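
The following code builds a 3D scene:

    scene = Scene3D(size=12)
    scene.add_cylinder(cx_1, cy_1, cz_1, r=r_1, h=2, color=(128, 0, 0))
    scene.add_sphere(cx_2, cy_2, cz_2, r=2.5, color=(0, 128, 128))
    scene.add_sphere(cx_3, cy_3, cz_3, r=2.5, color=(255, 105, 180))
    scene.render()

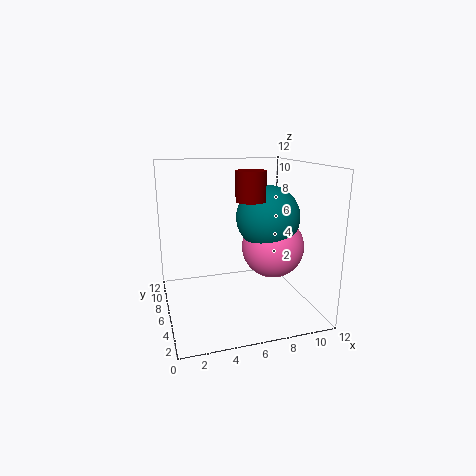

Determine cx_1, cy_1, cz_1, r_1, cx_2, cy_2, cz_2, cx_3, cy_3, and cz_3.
cx_1 = 5.5
cy_1 = 1.5
cz_1 = 10
r_1 = 1
cx_2 = 8
cy_2 = 4.5
cz_2 = 8
cx_3 = 8.5
cy_3 = 4.5
cz_3 = 5.5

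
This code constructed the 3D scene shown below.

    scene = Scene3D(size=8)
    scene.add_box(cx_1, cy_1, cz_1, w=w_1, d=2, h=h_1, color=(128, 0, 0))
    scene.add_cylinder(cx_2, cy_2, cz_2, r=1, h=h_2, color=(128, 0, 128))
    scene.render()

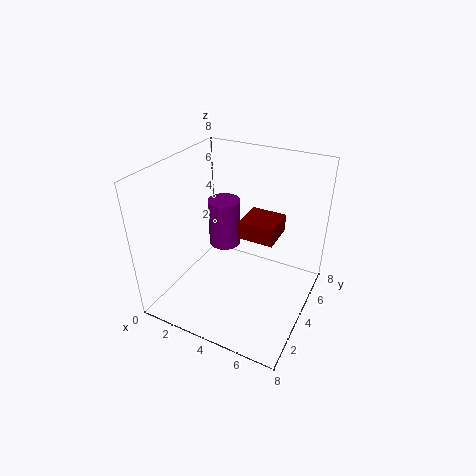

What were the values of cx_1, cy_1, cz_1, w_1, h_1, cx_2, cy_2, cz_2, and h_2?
cx_1 = 4, cy_1 = 4, cz_1 = 4, w_1 = 2, h_1 = 1, cx_2 = 2, cy_2 = 6, cz_2 = 2, h_2 = 3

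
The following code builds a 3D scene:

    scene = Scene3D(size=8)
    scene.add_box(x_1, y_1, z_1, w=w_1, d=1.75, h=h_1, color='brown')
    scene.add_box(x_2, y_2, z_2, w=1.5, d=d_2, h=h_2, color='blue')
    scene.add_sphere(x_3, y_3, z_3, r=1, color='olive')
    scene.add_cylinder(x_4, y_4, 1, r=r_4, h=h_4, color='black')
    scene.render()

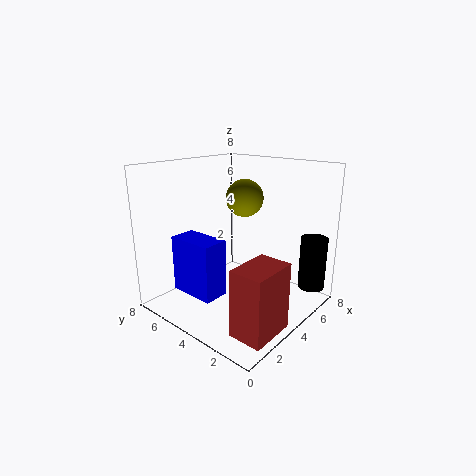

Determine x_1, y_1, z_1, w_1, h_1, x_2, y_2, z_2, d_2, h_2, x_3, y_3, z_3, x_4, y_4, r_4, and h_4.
x_1 = 1; y_1 = 0.25; z_1 = 0.25; w_1 = 2.5; h_1 = 3.5; x_2 = 1.75; y_2 = 4.25; z_2 = 0.75; d_2 = 2.75; h_2 = 3.25; x_3 = 4.25; y_3 = 3.75; z_3 = 6.25; x_4 = 6.75; y_4 = 0.75; r_4 = 0.75; h_4 = 3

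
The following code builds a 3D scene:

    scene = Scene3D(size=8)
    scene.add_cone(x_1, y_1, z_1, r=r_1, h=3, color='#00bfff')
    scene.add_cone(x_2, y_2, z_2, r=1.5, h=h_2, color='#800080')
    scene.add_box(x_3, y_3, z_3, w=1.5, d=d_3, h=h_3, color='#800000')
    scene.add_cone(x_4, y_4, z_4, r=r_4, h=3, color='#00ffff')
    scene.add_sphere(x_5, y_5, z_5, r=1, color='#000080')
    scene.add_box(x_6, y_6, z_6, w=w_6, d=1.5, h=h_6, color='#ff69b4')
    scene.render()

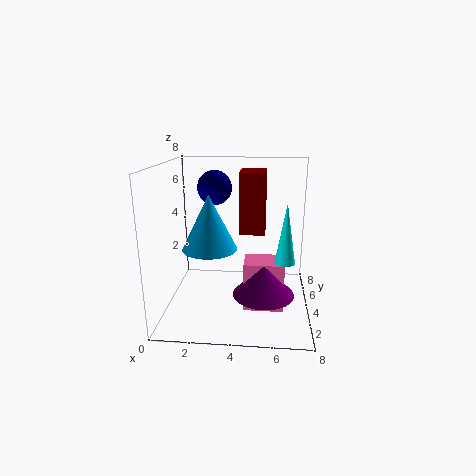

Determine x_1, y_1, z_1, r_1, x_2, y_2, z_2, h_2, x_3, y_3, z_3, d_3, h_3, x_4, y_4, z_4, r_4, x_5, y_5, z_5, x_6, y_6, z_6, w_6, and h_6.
x_1 = 2.5; y_1 = 3.5; z_1 = 3.5; r_1 = 1.5; x_2 = 5.5; y_2 = 1.5; z_2 = 2; h_2 = 1.5; x_3 = 4; y_3 = 4.5; z_3 = 4; d_3 = 2; h_3 = 3.5; x_4 = 6.5; y_4 = 2; z_4 = 3.5; r_4 = 0.5; x_5 = 2.5; y_5 = 5.5; z_5 = 6.5; x_6 = 4.5; y_6 = 1.5; z_6 = 1; w_6 = 2; h_6 = 2.5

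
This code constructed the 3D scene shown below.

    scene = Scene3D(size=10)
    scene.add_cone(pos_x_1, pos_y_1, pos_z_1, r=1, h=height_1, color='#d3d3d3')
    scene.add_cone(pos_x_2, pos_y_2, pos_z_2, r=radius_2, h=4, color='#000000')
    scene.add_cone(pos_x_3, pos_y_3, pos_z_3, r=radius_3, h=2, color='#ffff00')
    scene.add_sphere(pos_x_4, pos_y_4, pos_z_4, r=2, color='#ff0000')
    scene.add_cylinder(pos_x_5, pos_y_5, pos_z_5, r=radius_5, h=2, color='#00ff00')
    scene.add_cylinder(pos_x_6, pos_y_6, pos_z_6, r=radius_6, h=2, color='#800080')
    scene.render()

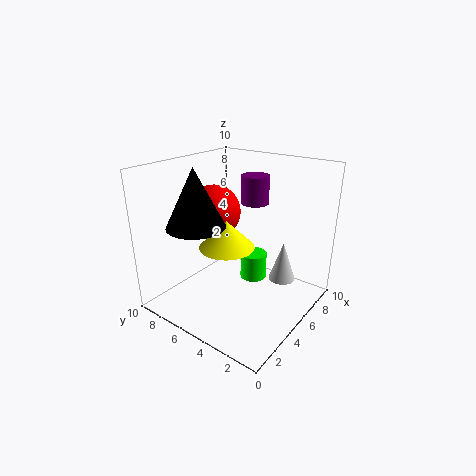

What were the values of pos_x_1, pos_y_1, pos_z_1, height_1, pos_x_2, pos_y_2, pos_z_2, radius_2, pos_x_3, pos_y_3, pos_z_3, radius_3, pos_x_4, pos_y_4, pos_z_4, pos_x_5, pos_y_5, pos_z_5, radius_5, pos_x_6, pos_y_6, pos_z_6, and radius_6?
pos_x_1 = 8; pos_y_1 = 3; pos_z_1 = 1; height_1 = 3; pos_x_2 = 3; pos_y_2 = 7; pos_z_2 = 6; radius_2 = 2; pos_x_3 = 5; pos_y_3 = 6; pos_z_3 = 4; radius_3 = 2; pos_x_4 = 6; pos_y_4 = 8; pos_z_4 = 6; pos_x_5 = 7; pos_y_5 = 5; pos_z_5 = 1; radius_5 = 1; pos_x_6 = 7; pos_y_6 = 5; pos_z_6 = 7; radius_6 = 1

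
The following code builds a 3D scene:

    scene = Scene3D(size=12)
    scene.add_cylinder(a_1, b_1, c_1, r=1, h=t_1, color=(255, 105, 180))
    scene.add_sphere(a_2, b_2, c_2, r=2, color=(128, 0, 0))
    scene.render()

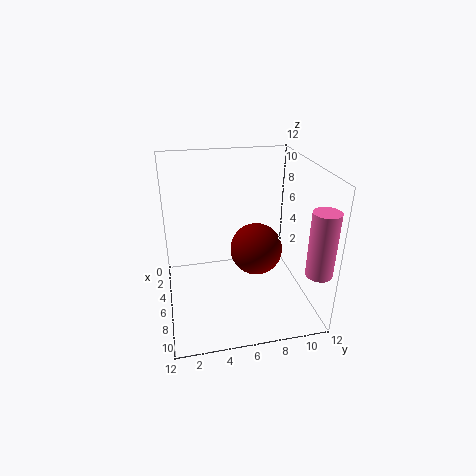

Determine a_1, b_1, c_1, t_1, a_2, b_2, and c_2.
a_1 = 11, b_1 = 11, c_1 = 5, t_1 = 5, a_2 = 8, b_2 = 7, c_2 = 6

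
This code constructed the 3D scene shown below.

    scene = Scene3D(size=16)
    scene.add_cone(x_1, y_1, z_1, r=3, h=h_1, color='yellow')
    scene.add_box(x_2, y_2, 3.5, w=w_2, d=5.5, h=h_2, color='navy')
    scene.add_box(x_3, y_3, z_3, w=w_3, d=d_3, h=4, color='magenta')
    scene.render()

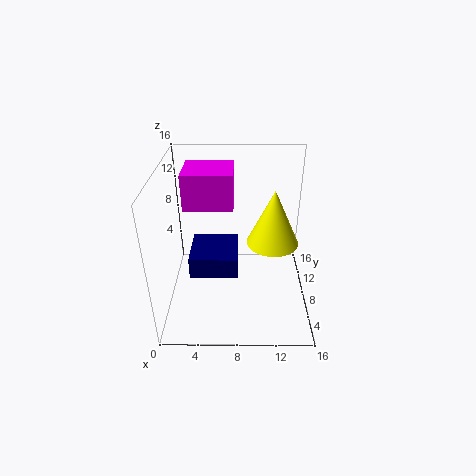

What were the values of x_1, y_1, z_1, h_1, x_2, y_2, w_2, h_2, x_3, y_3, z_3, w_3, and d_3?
x_1 = 12
y_1 = 9.5
z_1 = 6.5
h_1 = 6.5
x_2 = 2.5
y_2 = 6.5
w_2 = 5.5
h_2 = 2.5
x_3 = 2
y_3 = 8.5
z_3 = 11
w_3 = 5.5
d_3 = 5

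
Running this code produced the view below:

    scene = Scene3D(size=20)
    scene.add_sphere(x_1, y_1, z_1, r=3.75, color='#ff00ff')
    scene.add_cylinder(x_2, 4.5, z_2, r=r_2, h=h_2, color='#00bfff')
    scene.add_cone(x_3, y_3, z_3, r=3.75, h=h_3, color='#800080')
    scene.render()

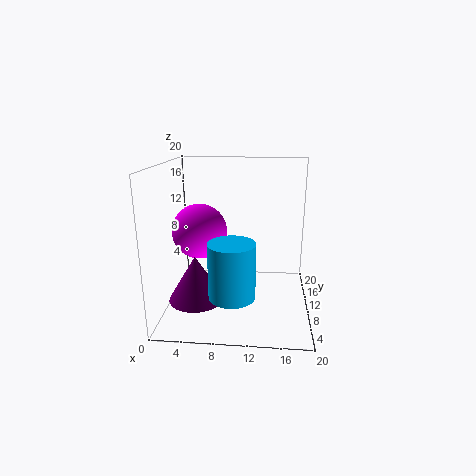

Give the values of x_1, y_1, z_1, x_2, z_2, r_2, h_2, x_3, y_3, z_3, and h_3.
x_1 = 4.75; y_1 = 9.5; z_1 = 11; x_2 = 9.75; z_2 = 4; r_2 = 3; h_2 = 7.25; x_3 = 4.5; y_3 = 7; z_3 = 2; h_3 = 6.25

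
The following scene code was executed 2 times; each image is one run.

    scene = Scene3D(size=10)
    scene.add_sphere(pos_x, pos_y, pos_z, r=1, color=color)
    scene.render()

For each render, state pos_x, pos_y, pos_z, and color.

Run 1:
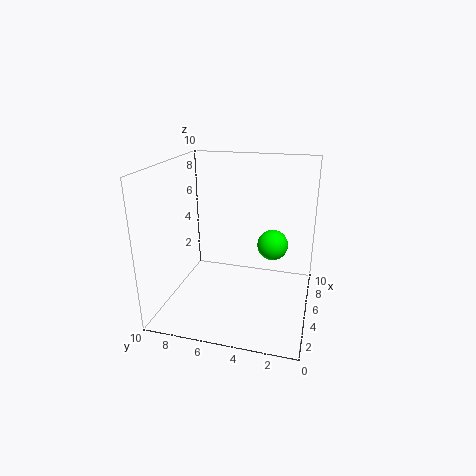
pos_x = 4.5; pos_y = 2.5; pos_z = 5; color = 'lime'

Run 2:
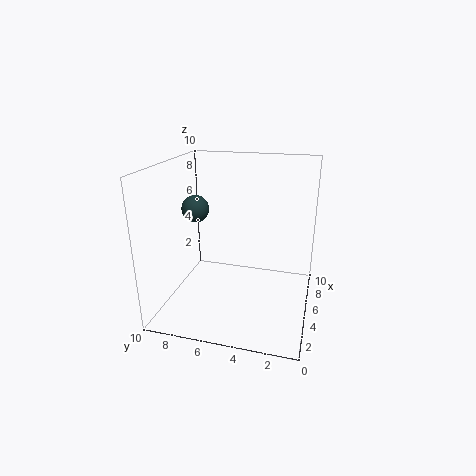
pos_x = 6; pos_y = 8.5; pos_z = 6.5; color = 'darkslategray'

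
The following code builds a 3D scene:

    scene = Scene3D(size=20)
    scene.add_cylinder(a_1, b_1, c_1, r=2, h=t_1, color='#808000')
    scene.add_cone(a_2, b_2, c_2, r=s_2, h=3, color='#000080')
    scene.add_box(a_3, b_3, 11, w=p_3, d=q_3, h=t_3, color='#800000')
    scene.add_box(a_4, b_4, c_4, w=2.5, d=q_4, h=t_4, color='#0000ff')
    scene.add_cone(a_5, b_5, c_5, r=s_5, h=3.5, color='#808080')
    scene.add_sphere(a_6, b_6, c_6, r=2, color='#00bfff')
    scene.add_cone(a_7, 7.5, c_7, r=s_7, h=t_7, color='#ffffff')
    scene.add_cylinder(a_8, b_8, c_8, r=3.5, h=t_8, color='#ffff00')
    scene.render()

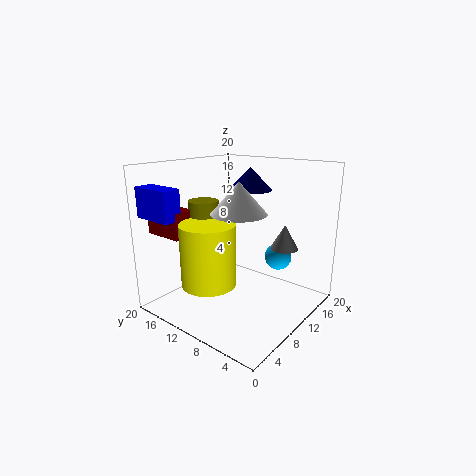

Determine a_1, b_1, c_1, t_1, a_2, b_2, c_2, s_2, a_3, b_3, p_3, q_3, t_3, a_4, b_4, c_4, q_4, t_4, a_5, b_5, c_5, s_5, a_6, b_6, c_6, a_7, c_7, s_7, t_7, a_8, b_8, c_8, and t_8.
a_1 = 6.5
b_1 = 13
c_1 = 11
t_1 = 4.5
a_2 = 12
b_2 = 9.5
c_2 = 16.5
s_2 = 3
a_3 = 2
b_3 = 13.5
p_3 = 3
q_3 = 5.5
t_3 = 3.5
a_4 = 0.5
b_4 = 13.5
c_4 = 13.5
q_4 = 5.5
t_4 = 4
a_5 = 15
b_5 = 5.5
c_5 = 8
s_5 = 2
a_6 = 16
b_6 = 7
c_6 = 6
a_7 = 7
c_7 = 14.5
s_7 = 3.5
t_7 = 4
a_8 = 4
b_8 = 10
c_8 = 5.5
t_8 = 8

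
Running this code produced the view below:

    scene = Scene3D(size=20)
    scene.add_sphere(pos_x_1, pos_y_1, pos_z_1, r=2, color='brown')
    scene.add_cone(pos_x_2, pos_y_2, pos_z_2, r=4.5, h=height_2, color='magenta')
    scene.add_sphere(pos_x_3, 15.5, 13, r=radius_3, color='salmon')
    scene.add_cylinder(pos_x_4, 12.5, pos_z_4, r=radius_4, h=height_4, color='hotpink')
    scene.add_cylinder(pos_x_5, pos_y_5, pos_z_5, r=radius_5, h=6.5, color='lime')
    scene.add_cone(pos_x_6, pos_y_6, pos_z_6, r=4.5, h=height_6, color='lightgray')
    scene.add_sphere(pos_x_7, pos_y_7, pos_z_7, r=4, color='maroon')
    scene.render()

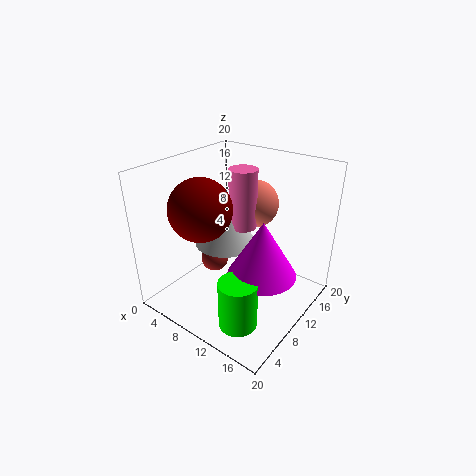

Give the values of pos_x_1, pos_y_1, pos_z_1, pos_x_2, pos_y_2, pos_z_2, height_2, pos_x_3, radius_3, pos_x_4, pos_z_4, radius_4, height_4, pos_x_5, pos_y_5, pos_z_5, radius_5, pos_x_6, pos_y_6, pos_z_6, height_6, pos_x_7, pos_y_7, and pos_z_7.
pos_x_1 = 6
pos_y_1 = 9.5
pos_z_1 = 5.5
pos_x_2 = 15
pos_y_2 = 8.5
pos_z_2 = 7
height_2 = 7.5
pos_x_3 = 9
radius_3 = 3.5
pos_x_4 = 9
pos_z_4 = 10.5
radius_4 = 2
height_4 = 8.5
pos_x_5 = 14.5
pos_y_5 = 4
pos_z_5 = 1.5
radius_5 = 2.5
pos_x_6 = 6.5
pos_y_6 = 11.5
pos_z_6 = 7.5
height_6 = 8.5
pos_x_7 = 8
pos_y_7 = 5
pos_z_7 = 15.5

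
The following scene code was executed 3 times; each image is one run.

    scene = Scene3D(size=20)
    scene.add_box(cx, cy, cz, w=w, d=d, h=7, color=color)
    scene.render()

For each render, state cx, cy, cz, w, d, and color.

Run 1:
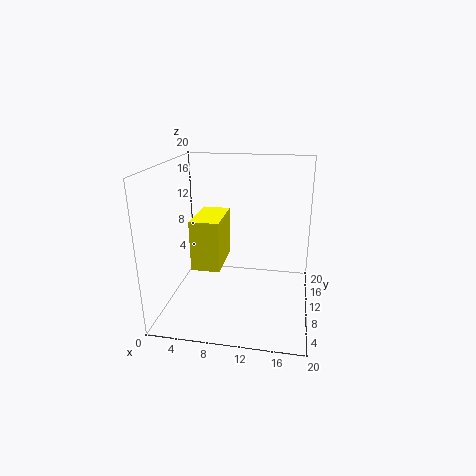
cx = 4; cy = 7; cz = 6; w = 4; d = 7; color = 'yellow'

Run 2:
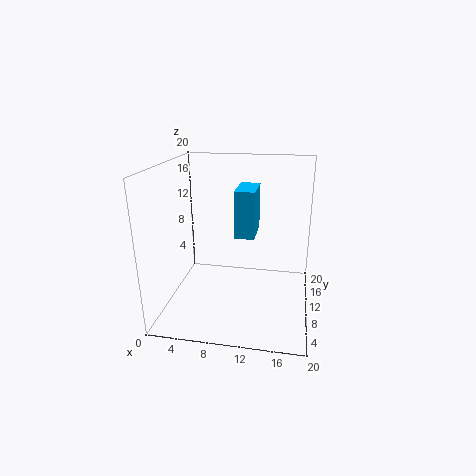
cx = 9; cy = 12; cz = 9; w = 3; d = 6; color = 'deepskyblue'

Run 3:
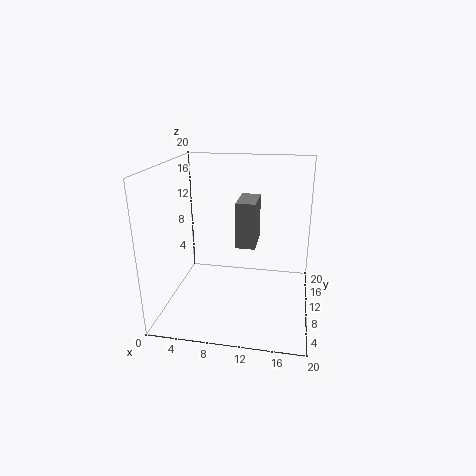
cx = 9; cy = 13; cz = 7; w = 3; d = 6; color = 'gray'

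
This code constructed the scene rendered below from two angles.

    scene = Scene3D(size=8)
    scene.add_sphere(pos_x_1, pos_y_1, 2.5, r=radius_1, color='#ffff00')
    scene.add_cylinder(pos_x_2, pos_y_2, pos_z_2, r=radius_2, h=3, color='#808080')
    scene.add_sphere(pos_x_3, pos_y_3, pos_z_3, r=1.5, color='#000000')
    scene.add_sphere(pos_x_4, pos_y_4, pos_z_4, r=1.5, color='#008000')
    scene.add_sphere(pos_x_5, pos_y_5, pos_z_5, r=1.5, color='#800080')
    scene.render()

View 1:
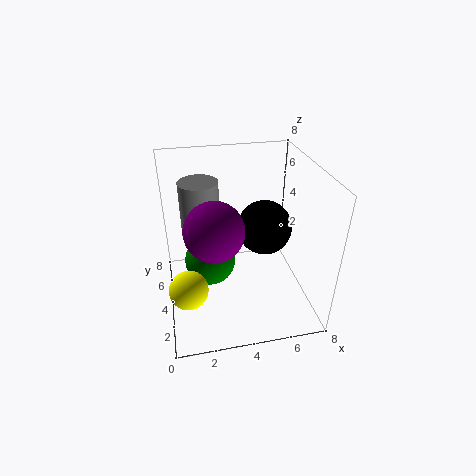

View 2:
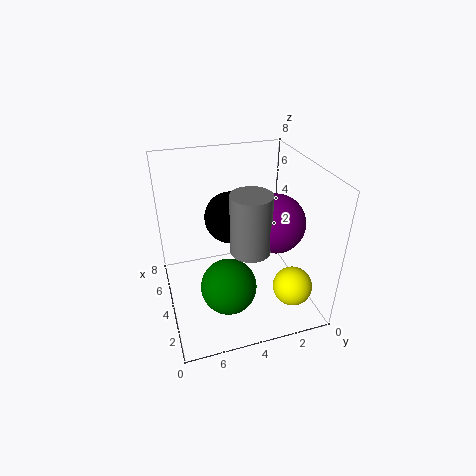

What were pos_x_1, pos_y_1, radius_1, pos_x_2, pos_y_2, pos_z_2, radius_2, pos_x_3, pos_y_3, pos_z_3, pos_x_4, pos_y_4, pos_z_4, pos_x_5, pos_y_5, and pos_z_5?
pos_x_1 = 1, pos_y_1 = 2, radius_1 = 1, pos_x_2 = 2, pos_y_2 = 4, pos_z_2 = 4.5, radius_2 = 1, pos_x_3 = 5.5, pos_y_3 = 4, pos_z_3 = 4.5, pos_x_4 = 2.5, pos_y_4 = 5, pos_z_4 = 2, pos_x_5 = 2.5, pos_y_5 = 2.5, pos_z_5 = 5.5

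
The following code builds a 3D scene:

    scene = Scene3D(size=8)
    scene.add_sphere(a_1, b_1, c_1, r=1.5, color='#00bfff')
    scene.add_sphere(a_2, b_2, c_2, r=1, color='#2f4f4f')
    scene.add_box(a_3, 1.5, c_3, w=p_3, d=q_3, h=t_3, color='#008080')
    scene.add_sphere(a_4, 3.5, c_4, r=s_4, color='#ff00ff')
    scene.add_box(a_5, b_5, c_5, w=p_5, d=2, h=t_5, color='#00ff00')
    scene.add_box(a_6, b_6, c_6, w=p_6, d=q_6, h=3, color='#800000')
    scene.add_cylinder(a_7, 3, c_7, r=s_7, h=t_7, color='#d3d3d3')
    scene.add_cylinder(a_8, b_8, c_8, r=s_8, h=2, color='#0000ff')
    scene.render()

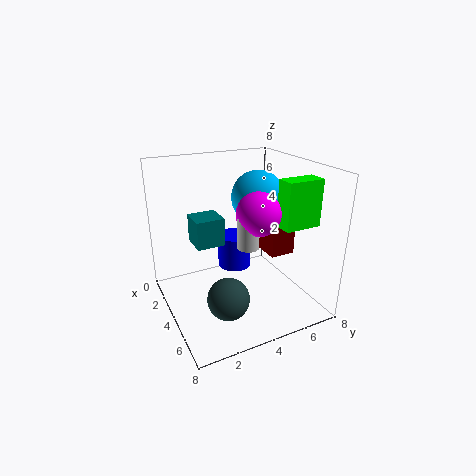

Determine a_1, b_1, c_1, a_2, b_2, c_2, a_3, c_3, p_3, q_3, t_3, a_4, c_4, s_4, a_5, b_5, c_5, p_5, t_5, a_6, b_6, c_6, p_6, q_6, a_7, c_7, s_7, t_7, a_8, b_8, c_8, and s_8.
a_1 = 3.5
b_1 = 5.5
c_1 = 6
a_2 = 7
b_2 = 2
c_2 = 2.5
a_3 = 3
c_3 = 4
p_3 = 1.5
q_3 = 1.5
t_3 = 1.5
a_4 = 7
c_4 = 6.5
s_4 = 1
a_5 = 5.5
b_5 = 5.5
c_5 = 5
p_5 = 1
t_5 = 2.5
a_6 = 2.5
b_6 = 6
c_6 = 2.5
p_6 = 2
q_6 = 1.5
a_7 = 7
c_7 = 5
s_7 = 0.5
t_7 = 1.5
a_8 = 2.5
b_8 = 4.5
c_8 = 1.5
s_8 = 1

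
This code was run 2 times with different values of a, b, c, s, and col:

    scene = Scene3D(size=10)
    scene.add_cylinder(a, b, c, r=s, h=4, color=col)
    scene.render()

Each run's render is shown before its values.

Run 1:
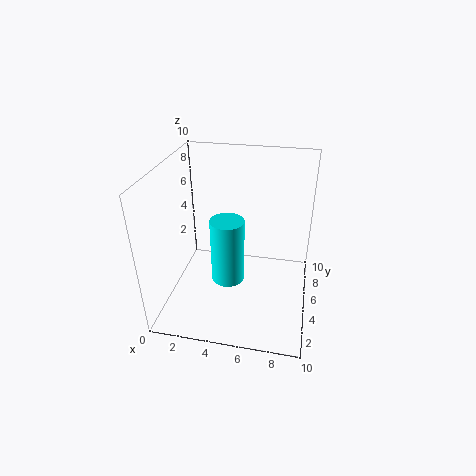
a = 5, b = 2, c = 4, s = 1, col = 'cyan'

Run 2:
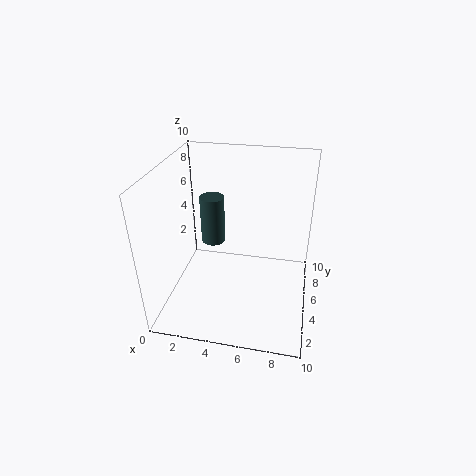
a = 2, b = 9, c = 2, s = 1, col = 'darkslategray'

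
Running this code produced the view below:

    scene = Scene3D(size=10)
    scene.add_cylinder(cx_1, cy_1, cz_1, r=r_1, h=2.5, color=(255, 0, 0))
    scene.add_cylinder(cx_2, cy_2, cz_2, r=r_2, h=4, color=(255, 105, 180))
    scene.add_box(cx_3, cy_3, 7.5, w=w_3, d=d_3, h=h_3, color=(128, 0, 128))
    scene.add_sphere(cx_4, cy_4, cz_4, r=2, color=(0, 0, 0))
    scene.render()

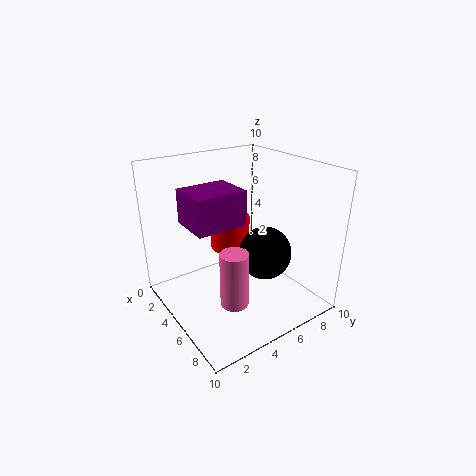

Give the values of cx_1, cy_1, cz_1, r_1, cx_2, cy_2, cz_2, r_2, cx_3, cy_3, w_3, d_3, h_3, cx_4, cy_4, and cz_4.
cx_1 = 2.5
cy_1 = 6
cz_1 = 3
r_1 = 1.5
cx_2 = 6
cy_2 = 4
cz_2 = 0.5
r_2 = 1
cx_3 = 5.5
cy_3 = 0.5
w_3 = 2.5
d_3 = 3
h_3 = 2
cx_4 = 5
cy_4 = 7.5
cz_4 = 3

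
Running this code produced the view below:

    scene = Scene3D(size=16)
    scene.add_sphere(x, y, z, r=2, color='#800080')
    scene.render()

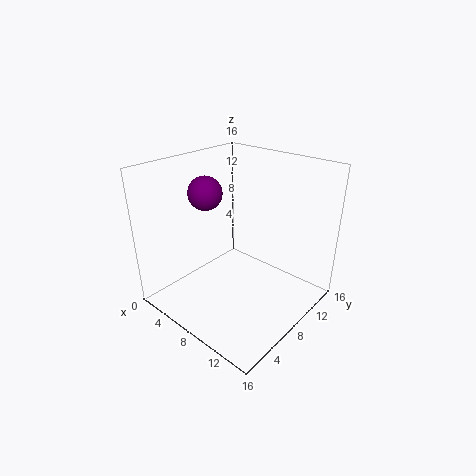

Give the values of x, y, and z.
x = 3, y = 8, z = 12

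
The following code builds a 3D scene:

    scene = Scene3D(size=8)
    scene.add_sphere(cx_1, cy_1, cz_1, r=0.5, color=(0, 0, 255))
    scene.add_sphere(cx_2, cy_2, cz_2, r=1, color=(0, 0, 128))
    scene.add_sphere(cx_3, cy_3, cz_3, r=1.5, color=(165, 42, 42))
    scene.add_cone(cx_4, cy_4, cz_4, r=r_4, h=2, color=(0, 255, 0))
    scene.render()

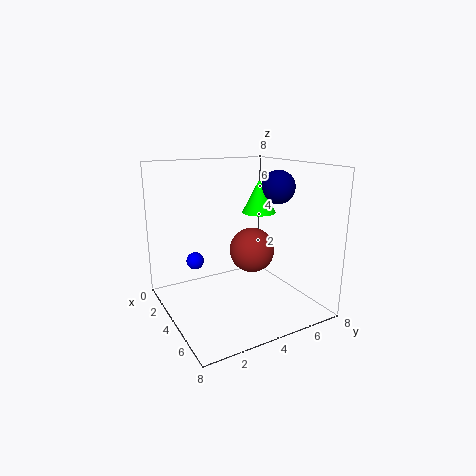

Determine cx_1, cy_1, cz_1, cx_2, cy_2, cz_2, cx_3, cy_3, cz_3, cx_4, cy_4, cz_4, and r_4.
cx_1 = 2.5
cy_1 = 2
cz_1 = 2.5
cx_2 = 3.5
cy_2 = 7
cz_2 = 6.5
cx_3 = 1.5
cy_3 = 6.5
cz_3 = 2
cx_4 = 3
cy_4 = 6
cz_4 = 5
r_4 = 1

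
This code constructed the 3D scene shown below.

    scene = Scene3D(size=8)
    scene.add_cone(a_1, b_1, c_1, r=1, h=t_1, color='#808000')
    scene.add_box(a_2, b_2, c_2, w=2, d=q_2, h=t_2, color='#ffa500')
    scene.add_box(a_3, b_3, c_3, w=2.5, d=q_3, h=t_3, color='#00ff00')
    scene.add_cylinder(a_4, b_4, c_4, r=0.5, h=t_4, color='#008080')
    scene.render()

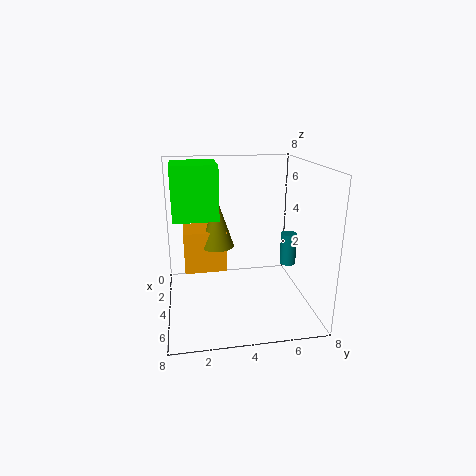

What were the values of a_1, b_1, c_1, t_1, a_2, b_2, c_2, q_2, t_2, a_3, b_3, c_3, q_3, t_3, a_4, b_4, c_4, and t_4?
a_1 = 2.5; b_1 = 3; c_1 = 3; t_1 = 3; a_2 = 1; b_2 = 1; c_2 = 1.5; q_2 = 2.5; t_2 = 2.5; a_3 = 1.5; b_3 = 0.5; c_3 = 5; q_3 = 2.5; t_3 = 3; a_4 = 2.5; b_4 = 7.5; c_4 = 1.5; t_4 = 2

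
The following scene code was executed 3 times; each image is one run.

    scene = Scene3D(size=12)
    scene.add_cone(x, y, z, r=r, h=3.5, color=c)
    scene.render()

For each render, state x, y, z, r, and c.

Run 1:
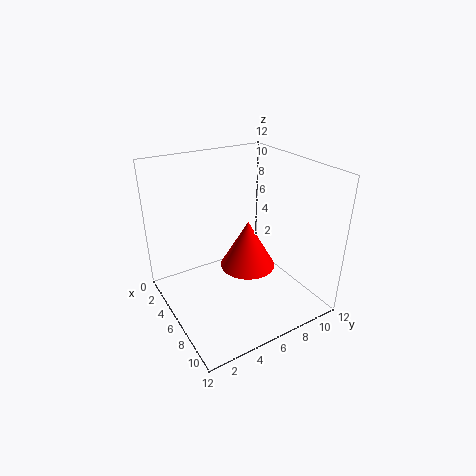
x = 9, y = 5, z = 5.5, r = 2, c = 'red'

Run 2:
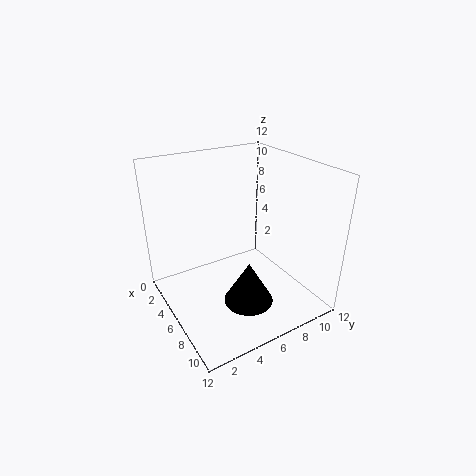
x = 8.5, y = 5.5, z = 1.5, r = 2, c = 'black'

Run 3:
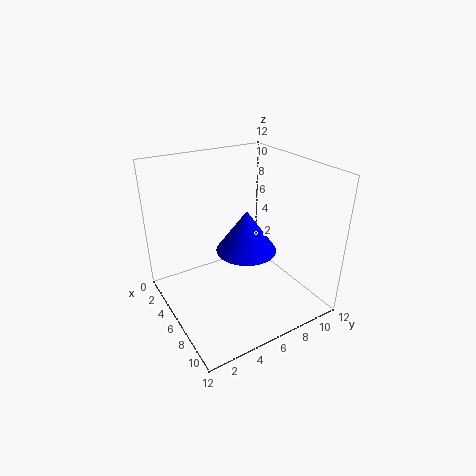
x = 6.5, y = 6.5, z = 5, r = 2.5, c = 'blue'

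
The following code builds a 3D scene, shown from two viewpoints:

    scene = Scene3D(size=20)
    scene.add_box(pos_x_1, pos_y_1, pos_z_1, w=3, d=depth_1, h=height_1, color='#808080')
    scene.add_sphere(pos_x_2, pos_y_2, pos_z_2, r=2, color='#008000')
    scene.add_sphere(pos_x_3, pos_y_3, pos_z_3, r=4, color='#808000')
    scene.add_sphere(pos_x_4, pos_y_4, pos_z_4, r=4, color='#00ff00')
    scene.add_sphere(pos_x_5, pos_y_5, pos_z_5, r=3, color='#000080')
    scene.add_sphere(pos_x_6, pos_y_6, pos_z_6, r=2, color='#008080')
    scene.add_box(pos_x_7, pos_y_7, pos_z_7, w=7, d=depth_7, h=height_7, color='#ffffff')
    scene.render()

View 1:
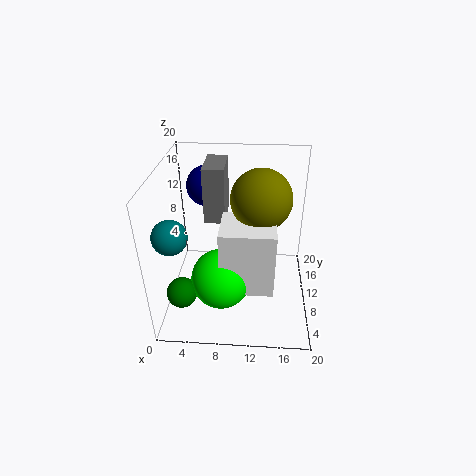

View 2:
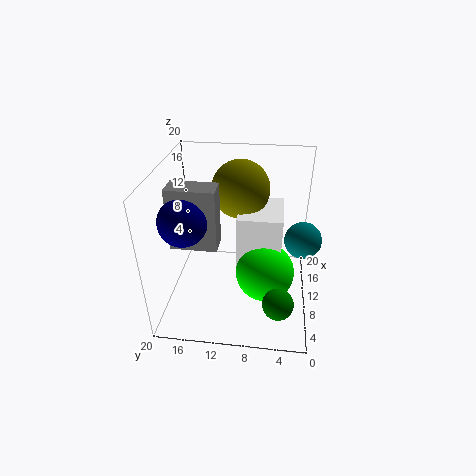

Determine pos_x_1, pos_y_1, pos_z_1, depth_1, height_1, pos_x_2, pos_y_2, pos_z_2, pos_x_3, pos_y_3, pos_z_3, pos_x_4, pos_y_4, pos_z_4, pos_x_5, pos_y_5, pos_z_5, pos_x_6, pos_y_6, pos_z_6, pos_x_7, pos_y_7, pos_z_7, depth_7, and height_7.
pos_x_1 = 5
pos_y_1 = 12
pos_z_1 = 11
depth_1 = 6
height_1 = 8
pos_x_2 = 3
pos_y_2 = 4
pos_z_2 = 5
pos_x_3 = 13
pos_y_3 = 10
pos_z_3 = 16
pos_x_4 = 8
pos_y_4 = 6
pos_z_4 = 6
pos_x_5 = 5
pos_y_5 = 16
pos_z_5 = 15
pos_x_6 = 3
pos_y_6 = 2
pos_z_6 = 15
pos_x_7 = 8
pos_y_7 = 4
pos_z_7 = 5
depth_7 = 6
height_7 = 9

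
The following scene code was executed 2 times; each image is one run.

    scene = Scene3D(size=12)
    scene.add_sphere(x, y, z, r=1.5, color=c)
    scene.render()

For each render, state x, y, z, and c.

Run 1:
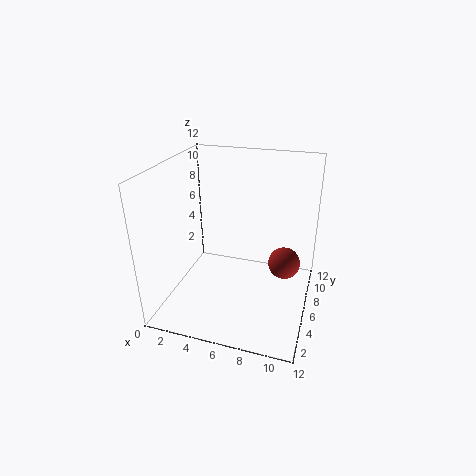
x = 9.5, y = 9.5, z = 2, c = 'brown'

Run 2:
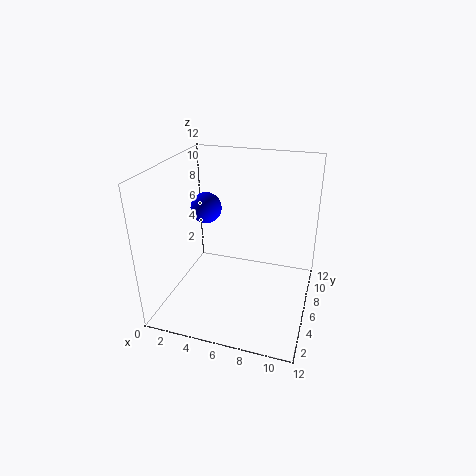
x = 1.5, y = 10, z = 6.5, c = 'blue'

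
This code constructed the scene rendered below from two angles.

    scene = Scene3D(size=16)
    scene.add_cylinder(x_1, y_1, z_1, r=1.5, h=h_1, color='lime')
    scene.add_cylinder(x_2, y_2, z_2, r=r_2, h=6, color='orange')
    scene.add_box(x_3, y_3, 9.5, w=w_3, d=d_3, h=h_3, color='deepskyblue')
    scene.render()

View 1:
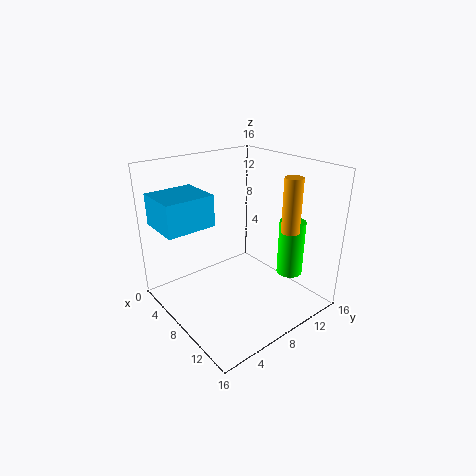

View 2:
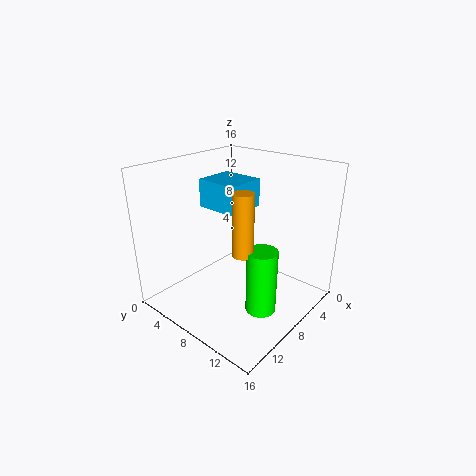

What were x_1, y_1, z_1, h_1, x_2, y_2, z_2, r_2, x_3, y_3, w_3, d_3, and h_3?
x_1 = 11, y_1 = 13.5, z_1 = 3, h_1 = 6.5, x_2 = 12, y_2 = 12, z_2 = 9, r_2 = 1, x_3 = 1.5, y_3 = 0.5, w_3 = 5, d_3 = 5.5, h_3 = 3.5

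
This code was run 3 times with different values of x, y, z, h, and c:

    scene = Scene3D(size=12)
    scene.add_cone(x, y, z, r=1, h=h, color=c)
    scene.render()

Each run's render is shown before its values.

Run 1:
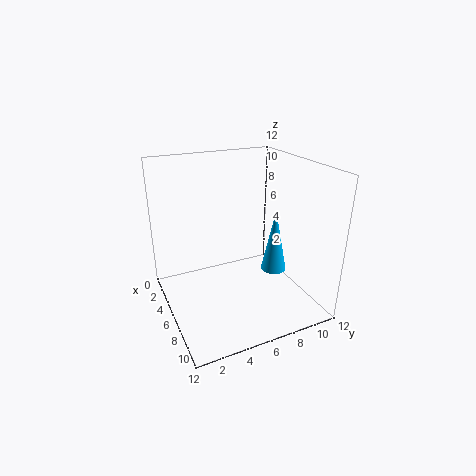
x = 8.5, y = 8, z = 4, h = 5, c = 'deepskyblue'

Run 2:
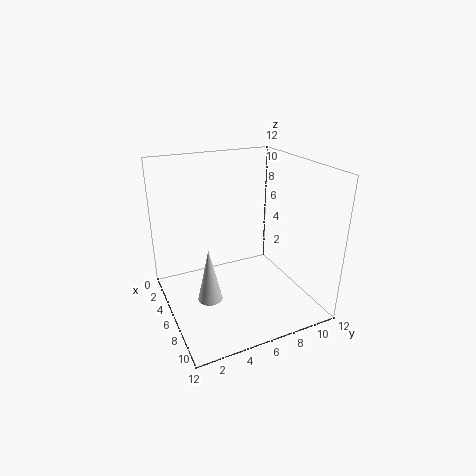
x = 7, y = 3, z = 1.5, h = 4.5, c = 'lightgray'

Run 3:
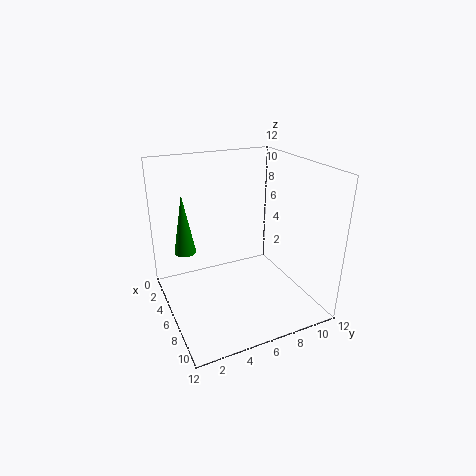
x = 2, y = 2.5, z = 3.5, h = 5.5, c = 'green'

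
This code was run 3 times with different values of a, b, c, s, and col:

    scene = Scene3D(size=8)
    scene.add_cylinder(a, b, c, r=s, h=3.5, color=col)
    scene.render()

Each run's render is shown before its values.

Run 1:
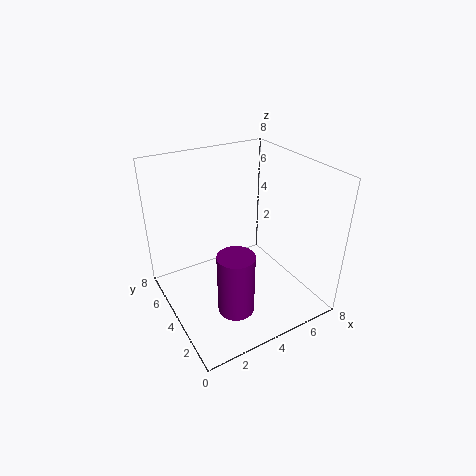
a = 3, b = 2.5, c = 0.5, s = 1, col = 'purple'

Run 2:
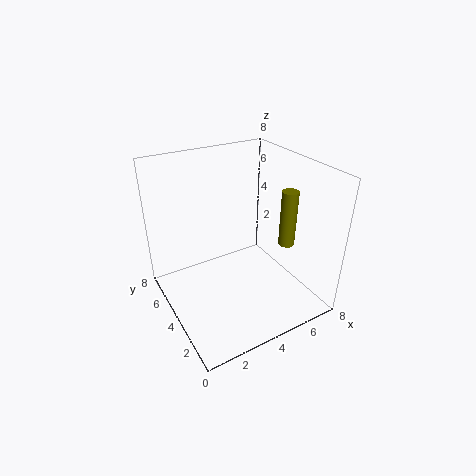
a = 7.5, b = 4, c = 2.5, s = 0.5, col = 'olive'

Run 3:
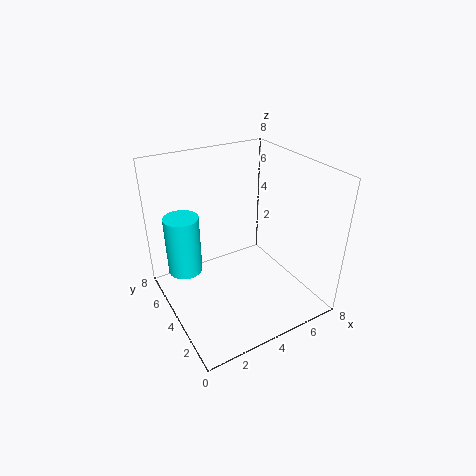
a = 1.5, b = 6, c = 1.5, s = 1, col = 'cyan'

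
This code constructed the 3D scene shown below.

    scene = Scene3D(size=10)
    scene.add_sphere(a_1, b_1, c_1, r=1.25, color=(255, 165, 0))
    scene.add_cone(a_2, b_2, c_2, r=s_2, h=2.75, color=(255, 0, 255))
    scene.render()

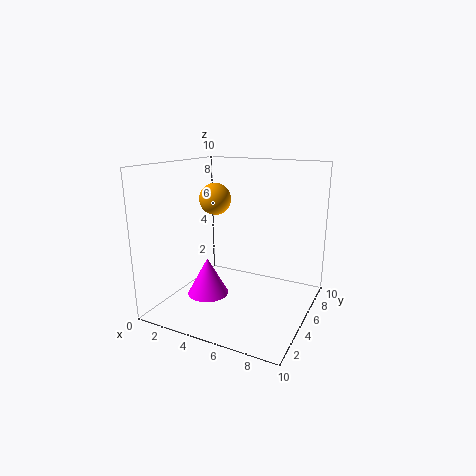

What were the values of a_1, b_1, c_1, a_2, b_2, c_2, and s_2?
a_1 = 1.75, b_1 = 7.5, c_1 = 7, a_2 = 2.75, b_2 = 4.5, c_2 = 0.5, s_2 = 1.5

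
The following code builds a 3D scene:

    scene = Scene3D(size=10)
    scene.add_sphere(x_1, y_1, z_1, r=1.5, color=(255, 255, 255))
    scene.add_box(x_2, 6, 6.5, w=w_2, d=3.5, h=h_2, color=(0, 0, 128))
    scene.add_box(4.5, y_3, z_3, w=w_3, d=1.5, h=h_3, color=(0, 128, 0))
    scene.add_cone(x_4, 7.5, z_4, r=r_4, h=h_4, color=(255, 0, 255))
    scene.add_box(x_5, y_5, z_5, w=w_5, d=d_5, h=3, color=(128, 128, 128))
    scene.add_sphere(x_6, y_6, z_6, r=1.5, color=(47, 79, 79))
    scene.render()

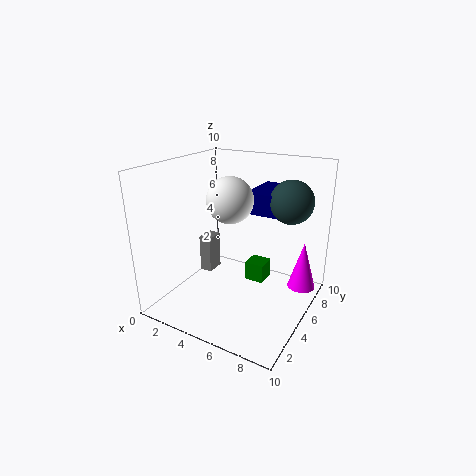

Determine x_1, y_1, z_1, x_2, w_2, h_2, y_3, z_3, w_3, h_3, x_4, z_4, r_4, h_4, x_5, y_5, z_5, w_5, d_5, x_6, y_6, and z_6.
x_1 = 5; y_1 = 4; z_1 = 8; x_2 = 5; w_2 = 2.5; h_2 = 1.5; y_3 = 7; z_3 = 0.5; w_3 = 1.5; h_3 = 1.5; x_4 = 9; z_4 = 1; r_4 = 1; h_4 = 3.5; x_5 = 0.5; y_5 = 6.5; z_5 = 0.5; w_5 = 1; d_5 = 1.5; x_6 = 8; y_6 = 7; z_6 = 7.5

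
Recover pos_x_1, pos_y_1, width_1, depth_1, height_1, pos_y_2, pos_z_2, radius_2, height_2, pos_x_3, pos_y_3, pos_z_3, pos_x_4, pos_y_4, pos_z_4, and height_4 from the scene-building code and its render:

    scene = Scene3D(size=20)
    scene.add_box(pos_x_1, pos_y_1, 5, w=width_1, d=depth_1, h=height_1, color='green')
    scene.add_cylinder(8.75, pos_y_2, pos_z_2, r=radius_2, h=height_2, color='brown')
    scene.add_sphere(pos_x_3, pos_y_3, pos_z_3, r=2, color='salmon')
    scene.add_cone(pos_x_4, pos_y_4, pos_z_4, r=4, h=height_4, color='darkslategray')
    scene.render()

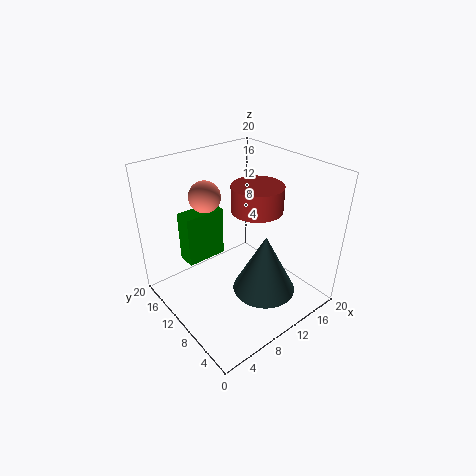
pos_x_1 = 4.75; pos_y_1 = 14.5; width_1 = 6; depth_1 = 2.75; height_1 = 7.5; pos_y_2 = 5; pos_z_2 = 16.75; radius_2 = 3; height_2 = 3; pos_x_3 = 5.75; pos_y_3 = 11.25; pos_z_3 = 17; pos_x_4 = 9.5; pos_y_4 = 4; pos_z_4 = 5.5; height_4 = 7.75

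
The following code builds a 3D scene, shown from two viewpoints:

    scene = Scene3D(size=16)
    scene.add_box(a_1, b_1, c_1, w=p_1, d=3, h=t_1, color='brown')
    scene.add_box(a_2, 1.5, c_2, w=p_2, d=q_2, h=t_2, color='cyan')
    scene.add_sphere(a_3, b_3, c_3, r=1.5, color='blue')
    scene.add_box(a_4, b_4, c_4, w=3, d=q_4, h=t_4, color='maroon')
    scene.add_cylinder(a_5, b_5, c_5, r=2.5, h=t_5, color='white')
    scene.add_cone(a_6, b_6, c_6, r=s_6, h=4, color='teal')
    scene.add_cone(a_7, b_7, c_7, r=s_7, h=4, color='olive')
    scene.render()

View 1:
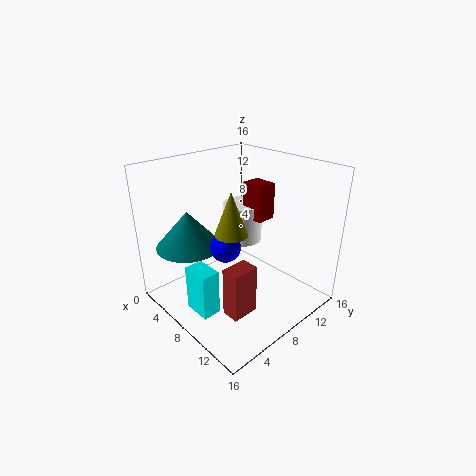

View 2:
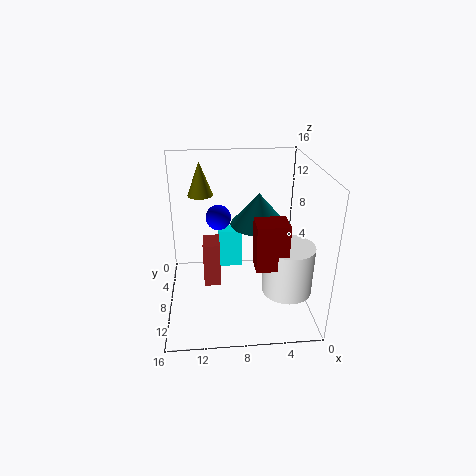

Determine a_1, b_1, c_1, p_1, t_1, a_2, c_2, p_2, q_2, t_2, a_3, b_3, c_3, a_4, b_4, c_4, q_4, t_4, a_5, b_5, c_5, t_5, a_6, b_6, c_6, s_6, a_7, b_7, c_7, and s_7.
a_1 = 10; b_1 = 4; c_1 = 1; p_1 = 2; t_1 = 5.5; a_2 = 7; c_2 = 1.5; p_2 = 3; q_2 = 2; t_2 = 5; a_3 = 10; b_3 = 4.5; c_3 = 9; a_4 = 4; b_4 = 12.5; c_4 = 8; q_4 = 2.5; t_4 = 4.5; a_5 = 3.5; b_5 = 13; c_5 = 4.5; t_5 = 5; a_6 = 5; b_6 = 3.5; c_6 = 7.5; s_6 = 3.5; a_7 = 12; b_7 = 3.5; c_7 = 11.5; s_7 = 1.5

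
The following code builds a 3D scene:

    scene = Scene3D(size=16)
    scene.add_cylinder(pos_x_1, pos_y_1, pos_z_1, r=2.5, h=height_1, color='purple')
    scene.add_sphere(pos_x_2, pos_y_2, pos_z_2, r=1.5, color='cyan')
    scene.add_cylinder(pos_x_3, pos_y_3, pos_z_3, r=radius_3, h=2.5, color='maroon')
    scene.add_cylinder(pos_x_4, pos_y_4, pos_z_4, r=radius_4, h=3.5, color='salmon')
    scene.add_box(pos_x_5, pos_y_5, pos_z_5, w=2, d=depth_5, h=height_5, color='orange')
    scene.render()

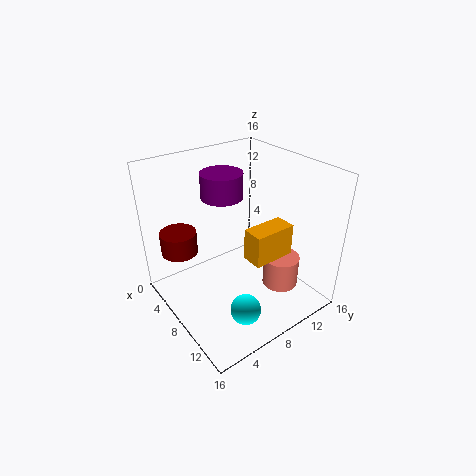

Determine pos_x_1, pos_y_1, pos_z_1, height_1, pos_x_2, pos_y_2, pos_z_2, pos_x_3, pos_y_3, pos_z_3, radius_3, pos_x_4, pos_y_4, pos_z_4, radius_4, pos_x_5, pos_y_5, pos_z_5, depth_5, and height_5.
pos_x_1 = 3.5
pos_y_1 = 9
pos_z_1 = 11
height_1 = 3
pos_x_2 = 14
pos_y_2 = 4.5
pos_z_2 = 4
pos_x_3 = 4.5
pos_y_3 = 2.5
pos_z_3 = 6.5
radius_3 = 2
pos_x_4 = 11.5
pos_y_4 = 11.5
pos_z_4 = 2.5
radius_4 = 2
pos_x_5 = 13
pos_y_5 = 5
pos_z_5 = 9.5
depth_5 = 4
height_5 = 3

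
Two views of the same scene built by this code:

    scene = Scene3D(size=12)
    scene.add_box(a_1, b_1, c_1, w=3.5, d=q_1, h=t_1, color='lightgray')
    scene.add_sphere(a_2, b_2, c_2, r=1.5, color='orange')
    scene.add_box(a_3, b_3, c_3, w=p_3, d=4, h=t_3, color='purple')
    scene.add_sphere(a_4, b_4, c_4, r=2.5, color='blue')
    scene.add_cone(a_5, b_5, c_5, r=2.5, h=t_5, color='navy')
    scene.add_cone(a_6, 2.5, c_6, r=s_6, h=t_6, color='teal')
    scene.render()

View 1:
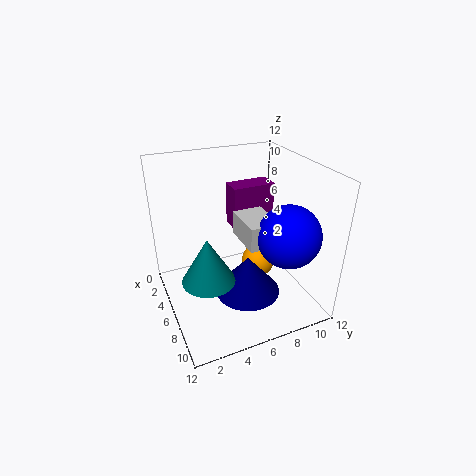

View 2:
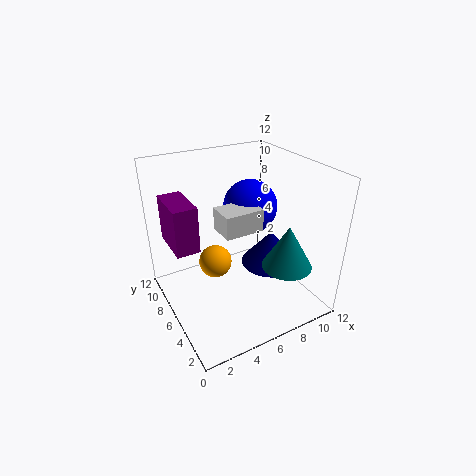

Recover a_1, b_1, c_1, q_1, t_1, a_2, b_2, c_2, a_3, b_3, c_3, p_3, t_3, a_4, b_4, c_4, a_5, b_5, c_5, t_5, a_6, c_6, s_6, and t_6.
a_1 = 5; b_1 = 6; c_1 = 6; q_1 = 2.5; t_1 = 2; a_2 = 5; b_2 = 8.5; c_2 = 2.5; a_3 = 1; b_3 = 7; c_3 = 5; p_3 = 2; t_3 = 4; a_4 = 9; b_4 = 9; c_4 = 7; a_5 = 9; b_5 = 5.5; c_5 = 3; t_5 = 3; a_6 = 8.5; c_6 = 4.5; s_6 = 2; t_6 = 3.5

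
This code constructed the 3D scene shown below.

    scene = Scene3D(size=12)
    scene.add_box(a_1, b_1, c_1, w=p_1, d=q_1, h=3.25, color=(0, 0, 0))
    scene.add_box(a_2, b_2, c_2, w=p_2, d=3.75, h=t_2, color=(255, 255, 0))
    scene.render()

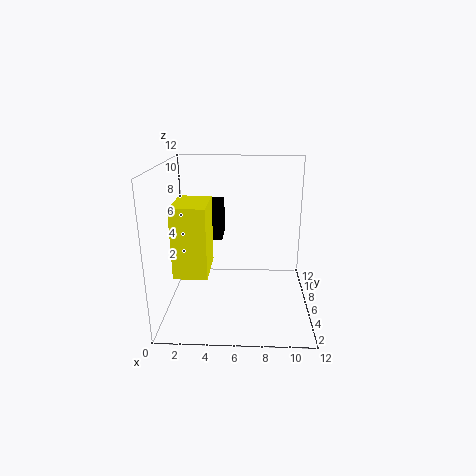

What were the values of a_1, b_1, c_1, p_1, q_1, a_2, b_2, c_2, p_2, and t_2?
a_1 = 2.75
b_1 = 8
c_1 = 5
p_1 = 1.75
q_1 = 2.75
a_2 = 1.5
b_2 = 1.5
c_2 = 4.5
p_2 = 2.5
t_2 = 5.25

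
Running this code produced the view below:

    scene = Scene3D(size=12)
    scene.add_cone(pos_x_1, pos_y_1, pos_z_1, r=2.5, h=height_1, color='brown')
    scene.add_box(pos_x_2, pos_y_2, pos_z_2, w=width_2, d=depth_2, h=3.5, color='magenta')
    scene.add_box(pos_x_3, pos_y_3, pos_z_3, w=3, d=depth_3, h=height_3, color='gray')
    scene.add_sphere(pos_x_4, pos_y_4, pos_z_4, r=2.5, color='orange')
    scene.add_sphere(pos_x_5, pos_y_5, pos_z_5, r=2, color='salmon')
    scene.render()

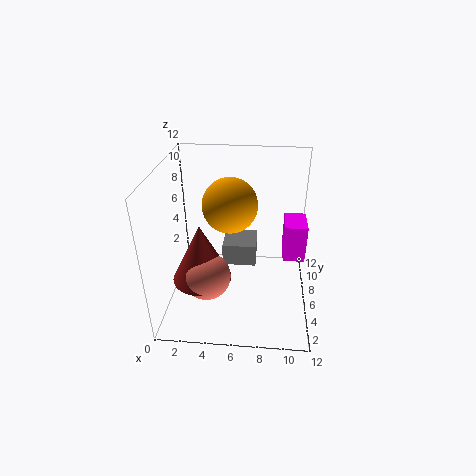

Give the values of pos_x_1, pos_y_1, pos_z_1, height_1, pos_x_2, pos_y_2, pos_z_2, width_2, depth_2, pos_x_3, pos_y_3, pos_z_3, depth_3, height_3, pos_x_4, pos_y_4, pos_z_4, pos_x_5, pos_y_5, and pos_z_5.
pos_x_1 = 3; pos_y_1 = 5; pos_z_1 = 2.5; height_1 = 5; pos_x_2 = 10; pos_y_2 = 8; pos_z_2 = 2.5; width_2 = 2; depth_2 = 3; pos_x_3 = 4.5; pos_y_3 = 7; pos_z_3 = 2.5; depth_3 = 3; height_3 = 2; pos_x_4 = 5; pos_y_4 = 9; pos_z_4 = 7.5; pos_x_5 = 3.5; pos_y_5 = 4.5; pos_z_5 = 3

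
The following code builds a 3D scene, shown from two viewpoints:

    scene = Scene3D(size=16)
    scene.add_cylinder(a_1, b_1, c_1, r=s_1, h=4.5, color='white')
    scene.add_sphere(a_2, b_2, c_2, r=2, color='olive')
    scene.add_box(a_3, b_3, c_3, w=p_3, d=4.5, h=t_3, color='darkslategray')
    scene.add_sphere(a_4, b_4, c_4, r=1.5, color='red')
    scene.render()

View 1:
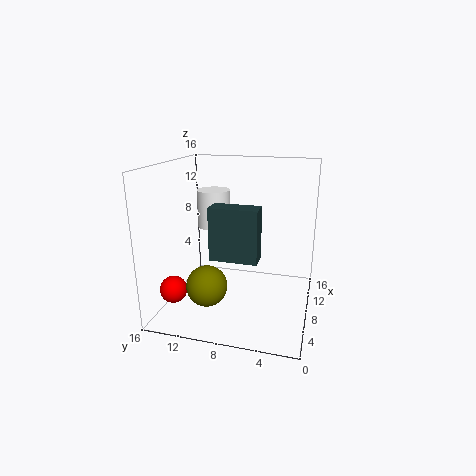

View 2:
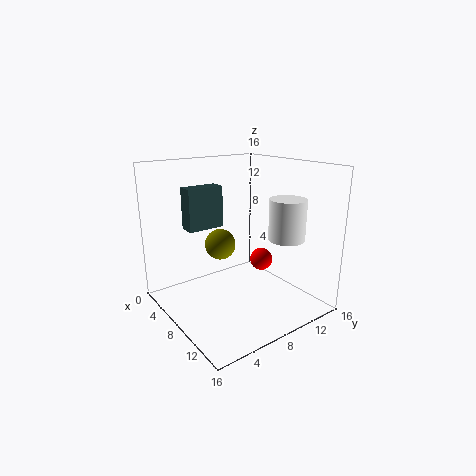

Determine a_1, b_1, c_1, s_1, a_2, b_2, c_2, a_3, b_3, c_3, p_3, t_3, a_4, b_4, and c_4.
a_1 = 11.5, b_1 = 12, c_1 = 8, s_1 = 2, a_2 = 2, b_2 = 9.5, c_2 = 5, a_3 = 1.5, b_3 = 4.5, c_3 = 8, p_3 = 2, t_3 = 5, a_4 = 4.5, b_4 = 14.5, c_4 = 2.5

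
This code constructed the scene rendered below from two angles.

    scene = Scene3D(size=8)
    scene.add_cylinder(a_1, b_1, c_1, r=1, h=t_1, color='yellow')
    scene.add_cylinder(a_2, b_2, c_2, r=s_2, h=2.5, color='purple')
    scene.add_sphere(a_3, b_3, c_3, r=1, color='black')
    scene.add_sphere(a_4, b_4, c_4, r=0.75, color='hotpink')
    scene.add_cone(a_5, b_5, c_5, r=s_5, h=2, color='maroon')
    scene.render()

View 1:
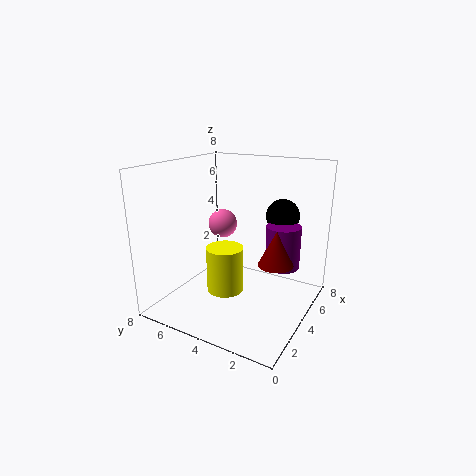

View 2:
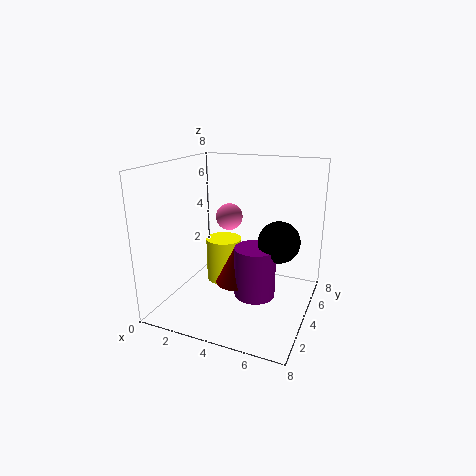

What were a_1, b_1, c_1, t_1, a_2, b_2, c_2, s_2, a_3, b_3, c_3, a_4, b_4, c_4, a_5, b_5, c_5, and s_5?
a_1 = 3, b_1 = 4.25, c_1 = 1.25, t_1 = 2.5, a_2 = 5.75, b_2 = 2, c_2 = 2, s_2 = 1, a_3 = 6.75, b_3 = 2.5, c_3 = 4.75, a_4 = 3.25, b_4 = 4.5, c_4 = 5, a_5 = 4.75, b_5 = 2, c_5 = 2.5, s_5 = 1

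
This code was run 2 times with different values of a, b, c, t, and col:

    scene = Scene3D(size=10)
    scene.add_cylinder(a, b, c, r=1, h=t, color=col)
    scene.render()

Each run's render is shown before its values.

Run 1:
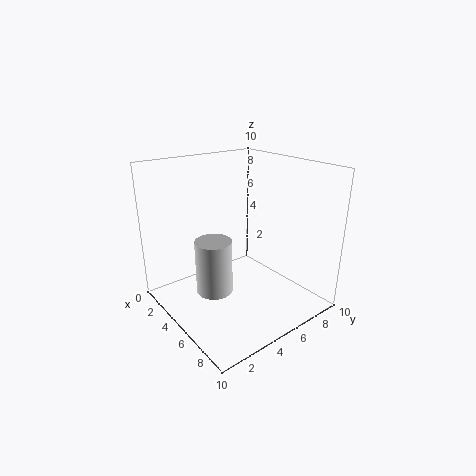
a = 8; b = 1; c = 4; t = 3; col = 'lightgray'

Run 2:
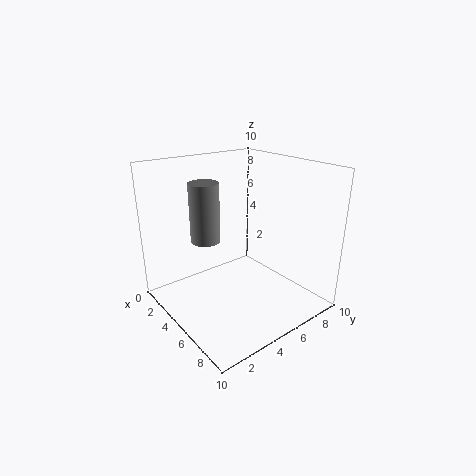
a = 4; b = 3; c = 5; t = 4; col = 'gray'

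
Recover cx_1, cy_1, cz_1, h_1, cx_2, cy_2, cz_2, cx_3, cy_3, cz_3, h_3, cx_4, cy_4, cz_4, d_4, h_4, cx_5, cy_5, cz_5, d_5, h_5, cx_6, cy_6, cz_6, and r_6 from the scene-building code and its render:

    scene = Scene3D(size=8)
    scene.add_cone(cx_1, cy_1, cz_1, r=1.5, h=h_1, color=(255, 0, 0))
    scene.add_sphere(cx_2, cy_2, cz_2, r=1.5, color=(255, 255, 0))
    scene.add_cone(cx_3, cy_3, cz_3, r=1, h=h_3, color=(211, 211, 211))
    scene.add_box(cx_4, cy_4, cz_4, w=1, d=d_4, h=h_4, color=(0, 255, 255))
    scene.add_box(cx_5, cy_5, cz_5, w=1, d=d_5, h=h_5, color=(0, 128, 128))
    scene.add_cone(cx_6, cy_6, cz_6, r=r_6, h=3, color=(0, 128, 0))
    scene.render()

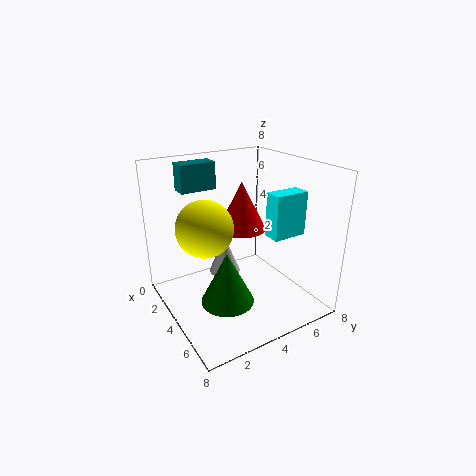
cx_1 = 2; cy_1 = 5.5; cz_1 = 3.5; h_1 = 3; cx_2 = 4; cy_2 = 2; cz_2 = 5; cx_3 = 1.5; cy_3 = 4.5; cz_3 = 0.5; h_3 = 2.5; cx_4 = 4.5; cy_4 = 5.5; cz_4 = 4; d_4 = 2; h_4 = 2.5; cx_5 = 1.5; cy_5 = 1.5; cz_5 = 6.5; d_5 = 2; h_5 = 1.5; cx_6 = 4.5; cy_6 = 3; cz_6 = 0.5; r_6 = 1.5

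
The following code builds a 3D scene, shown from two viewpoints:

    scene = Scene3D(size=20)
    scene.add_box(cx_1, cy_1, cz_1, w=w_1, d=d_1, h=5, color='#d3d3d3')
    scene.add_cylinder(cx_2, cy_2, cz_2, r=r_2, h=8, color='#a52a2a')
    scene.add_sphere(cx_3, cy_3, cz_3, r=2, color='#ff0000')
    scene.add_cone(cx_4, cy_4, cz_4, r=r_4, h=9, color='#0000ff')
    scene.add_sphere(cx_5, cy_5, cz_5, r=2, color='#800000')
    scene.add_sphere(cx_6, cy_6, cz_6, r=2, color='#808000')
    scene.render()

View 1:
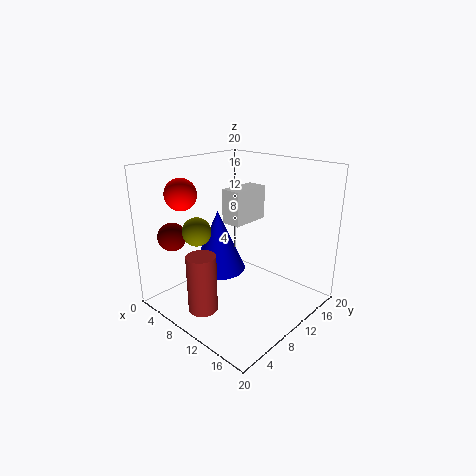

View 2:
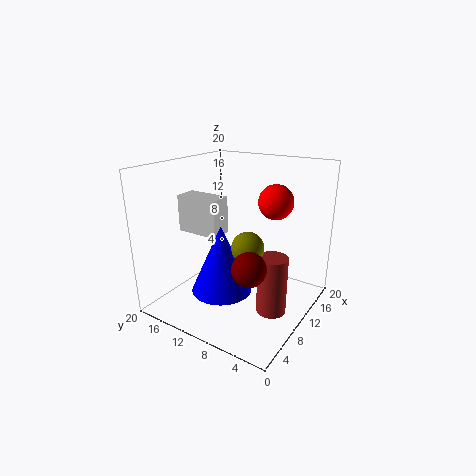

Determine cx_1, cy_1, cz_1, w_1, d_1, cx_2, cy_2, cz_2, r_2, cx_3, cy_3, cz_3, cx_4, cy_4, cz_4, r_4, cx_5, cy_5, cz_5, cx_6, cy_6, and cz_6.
cx_1 = 6, cy_1 = 11, cz_1 = 11, w_1 = 3, d_1 = 6, cx_2 = 9, cy_2 = 4, cz_2 = 1, r_2 = 2, cx_3 = 7, cy_3 = 3, cz_3 = 17, cx_4 = 6, cy_4 = 10, cz_4 = 4, r_4 = 4, cx_5 = 3, cy_5 = 4, cz_5 = 10, cx_6 = 6, cy_6 = 6, cz_6 = 11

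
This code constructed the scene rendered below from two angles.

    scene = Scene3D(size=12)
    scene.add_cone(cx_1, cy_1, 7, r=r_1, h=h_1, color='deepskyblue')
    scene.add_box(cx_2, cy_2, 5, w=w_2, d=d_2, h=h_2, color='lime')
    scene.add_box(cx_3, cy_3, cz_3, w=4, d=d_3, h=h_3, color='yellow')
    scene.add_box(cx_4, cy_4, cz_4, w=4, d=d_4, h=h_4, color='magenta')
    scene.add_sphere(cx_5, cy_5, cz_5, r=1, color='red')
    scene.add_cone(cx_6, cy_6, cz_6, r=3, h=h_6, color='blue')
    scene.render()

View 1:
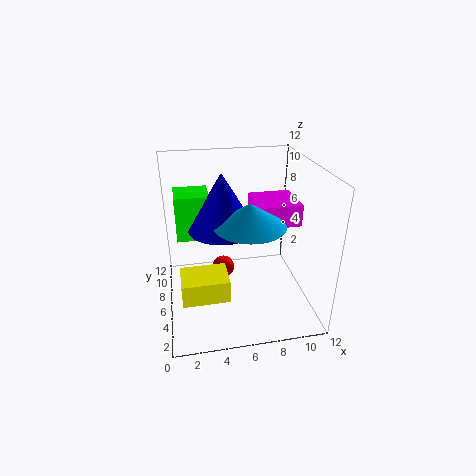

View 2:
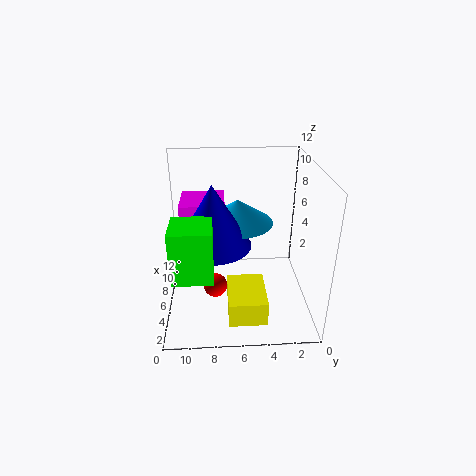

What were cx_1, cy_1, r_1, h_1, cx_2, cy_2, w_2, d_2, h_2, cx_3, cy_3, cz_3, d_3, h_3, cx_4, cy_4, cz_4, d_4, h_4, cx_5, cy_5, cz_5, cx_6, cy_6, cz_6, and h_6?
cx_1 = 7, cy_1 = 6, r_1 = 3, h_1 = 2, cx_2 = 1, cy_2 = 8, w_2 = 3, d_2 = 3, h_2 = 4, cx_3 = 1, cy_3 = 4, cz_3 = 1, d_3 = 3, h_3 = 2, cx_4 = 8, cy_4 = 7, cz_4 = 6, d_4 = 4, h_4 = 2, cx_5 = 5, cy_5 = 8, cz_5 = 2, cx_6 = 5, cy_6 = 8, cz_6 = 6, h_6 = 5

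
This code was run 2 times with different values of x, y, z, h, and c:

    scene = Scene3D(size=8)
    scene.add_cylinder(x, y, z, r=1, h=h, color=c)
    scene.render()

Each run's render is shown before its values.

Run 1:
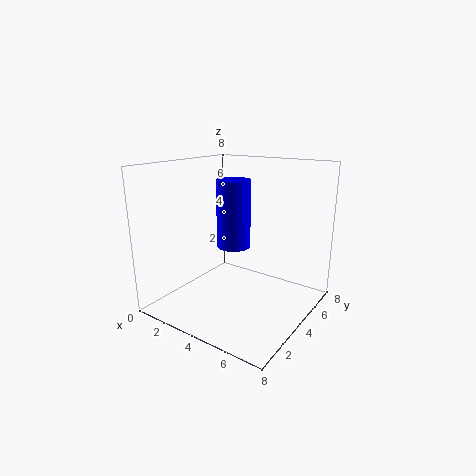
x = 3, y = 5, z = 3, h = 4, c = 'blue'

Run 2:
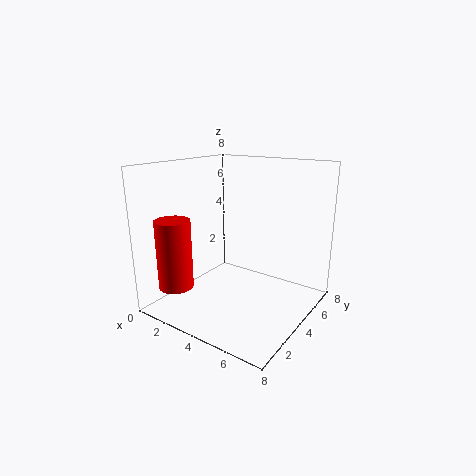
x = 1, y = 2, z = 1, h = 4, c = 'red'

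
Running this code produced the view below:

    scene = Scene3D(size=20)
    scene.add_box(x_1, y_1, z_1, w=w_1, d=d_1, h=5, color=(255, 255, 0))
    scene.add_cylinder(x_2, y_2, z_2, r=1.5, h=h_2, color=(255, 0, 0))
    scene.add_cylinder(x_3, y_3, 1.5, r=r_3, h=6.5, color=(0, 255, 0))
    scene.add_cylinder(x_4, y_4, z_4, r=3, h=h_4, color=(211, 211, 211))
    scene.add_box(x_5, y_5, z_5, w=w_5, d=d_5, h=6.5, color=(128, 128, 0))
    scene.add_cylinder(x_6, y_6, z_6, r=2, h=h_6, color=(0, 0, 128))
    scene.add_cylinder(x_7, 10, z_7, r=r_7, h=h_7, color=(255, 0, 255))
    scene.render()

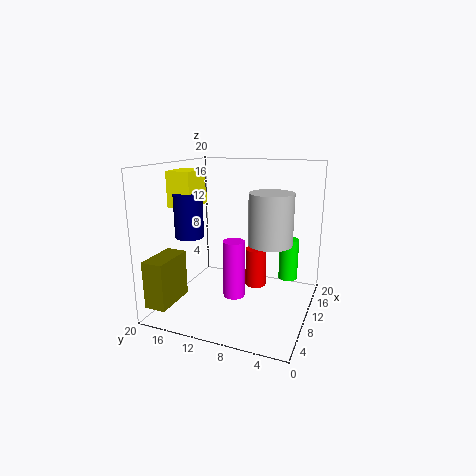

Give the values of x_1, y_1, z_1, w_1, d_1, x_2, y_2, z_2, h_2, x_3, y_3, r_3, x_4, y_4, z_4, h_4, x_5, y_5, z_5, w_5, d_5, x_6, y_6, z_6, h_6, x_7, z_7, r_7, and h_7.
x_1 = 7.5; y_1 = 16; z_1 = 14; w_1 = 5; d_1 = 3.5; x_2 = 12; y_2 = 8; z_2 = 2.5; h_2 = 5.5; x_3 = 18; y_3 = 4.5; r_3 = 1.5; x_4 = 10.5; y_4 = 5.5; z_4 = 9.5; h_4 = 7; x_5 = 1.5; y_5 = 17; z_5 = 1.5; w_5 = 6; d_5 = 3; x_6 = 8; y_6 = 16.5; z_6 = 10; h_6 = 6; x_7 = 8.5; z_7 = 2; r_7 = 1.5; h_7 = 8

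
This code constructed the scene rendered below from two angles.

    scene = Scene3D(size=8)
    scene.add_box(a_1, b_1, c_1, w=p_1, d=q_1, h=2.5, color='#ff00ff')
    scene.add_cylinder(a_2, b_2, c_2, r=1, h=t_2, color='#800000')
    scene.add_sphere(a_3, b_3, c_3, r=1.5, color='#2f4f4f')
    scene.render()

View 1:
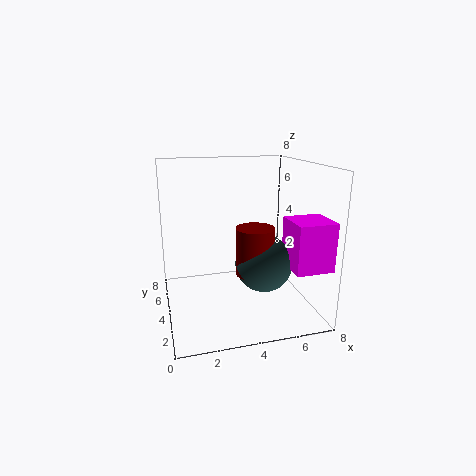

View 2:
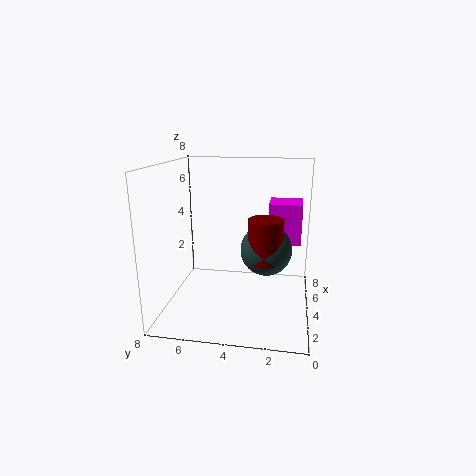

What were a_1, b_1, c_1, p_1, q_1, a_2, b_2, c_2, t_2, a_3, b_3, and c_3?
a_1 = 6
b_1 = 0.5
c_1 = 3
p_1 = 2
q_1 = 2
a_2 = 4.5
b_2 = 2.5
c_2 = 2.5
t_2 = 2.5
a_3 = 5
b_3 = 2.5
c_3 = 3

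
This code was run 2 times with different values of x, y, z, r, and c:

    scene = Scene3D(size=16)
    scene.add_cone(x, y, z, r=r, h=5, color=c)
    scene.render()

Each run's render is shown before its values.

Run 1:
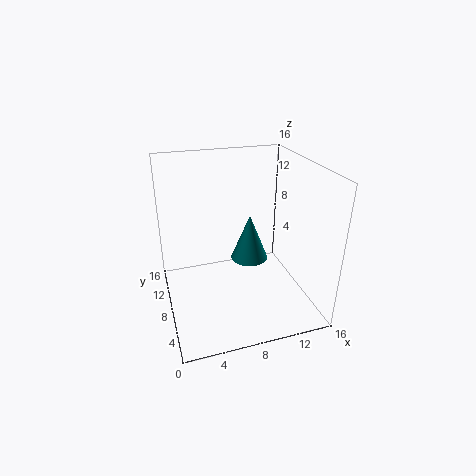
x = 9; y = 7; z = 6; r = 2; c = 'teal'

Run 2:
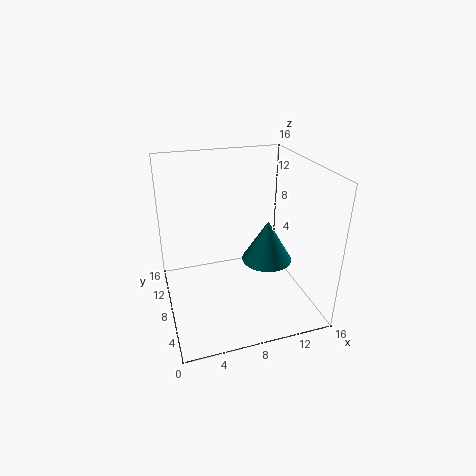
x = 12; y = 9; z = 4; r = 3; c = 'teal'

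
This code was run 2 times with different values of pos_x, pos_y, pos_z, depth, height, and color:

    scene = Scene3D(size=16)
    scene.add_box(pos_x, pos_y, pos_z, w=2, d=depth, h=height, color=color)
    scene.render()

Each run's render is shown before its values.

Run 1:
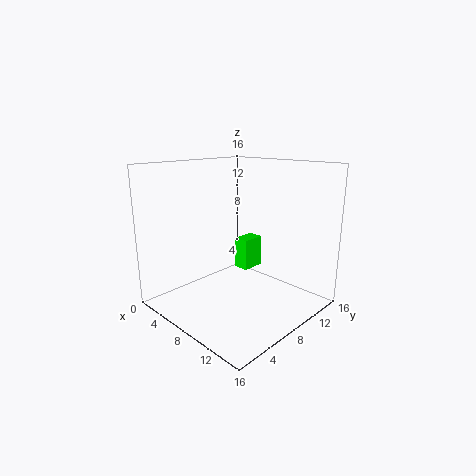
pos_x = 3.5
pos_y = 12
pos_z = 2
depth = 3
height = 4
color = 'lime'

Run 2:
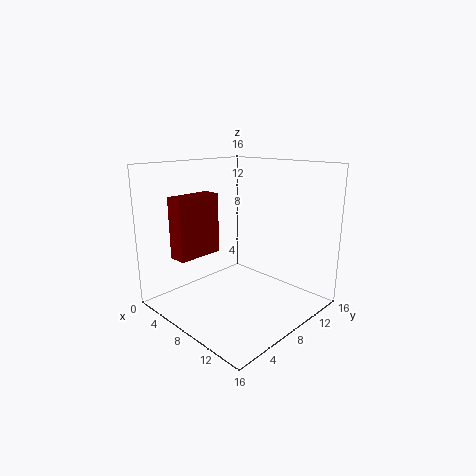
pos_x = 4.5
pos_y = 1.5
pos_z = 6.5
depth = 5
height = 6.5
color = 'maroon'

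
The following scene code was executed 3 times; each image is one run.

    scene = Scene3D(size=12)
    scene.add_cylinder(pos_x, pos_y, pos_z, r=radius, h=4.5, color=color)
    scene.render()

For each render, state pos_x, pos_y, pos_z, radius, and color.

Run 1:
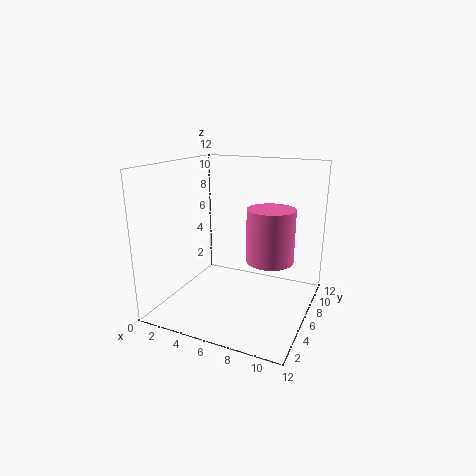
pos_x = 8.5; pos_y = 7; pos_z = 4; radius = 2; color = 'hotpink'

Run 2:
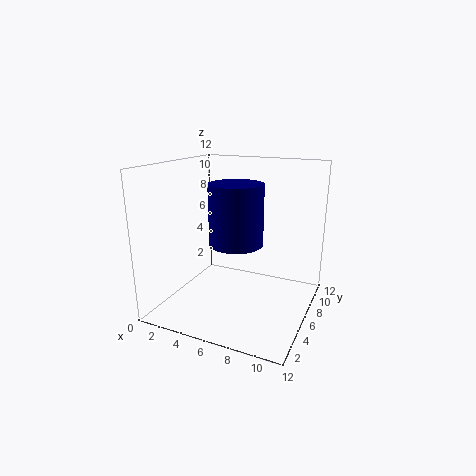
pos_x = 7; pos_y = 3.5; pos_z = 6.5; radius = 2; color = 'navy'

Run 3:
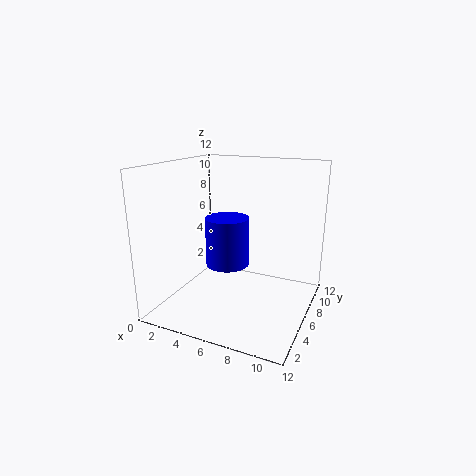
pos_x = 4; pos_y = 8; pos_z = 2.5; radius = 2; color = 'blue'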